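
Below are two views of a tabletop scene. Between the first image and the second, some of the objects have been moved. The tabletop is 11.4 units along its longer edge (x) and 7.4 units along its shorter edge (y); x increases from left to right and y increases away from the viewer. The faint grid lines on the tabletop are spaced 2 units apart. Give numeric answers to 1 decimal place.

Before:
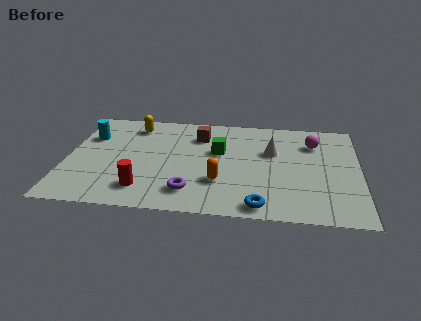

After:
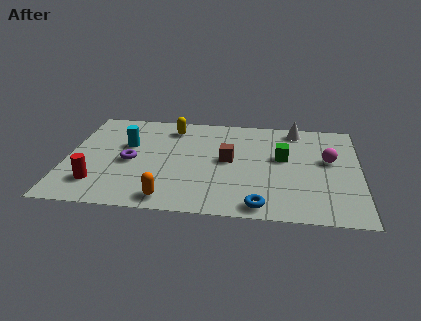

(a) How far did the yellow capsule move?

1.5

The yellow capsule was near (2.5, 6.1) before and (4.0, 6.1) after, so it travelled √(1.5² + 0.0²) ≈ 1.5 units.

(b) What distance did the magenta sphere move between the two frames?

1.3

From (9.6, 5.5) to (10.2, 4.3), the magenta sphere covered √(0.6² + 1.2²) ≈ 1.3 units.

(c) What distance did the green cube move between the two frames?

2.5

The green cube was near (5.9, 4.5) before and (8.4, 4.3) after, so it travelled √(2.5² + 0.2²) ≈ 2.5 units.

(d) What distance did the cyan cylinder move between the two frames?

1.6

The cyan cylinder moved from about (0.8, 5.1) to (2.3, 4.6), a distance of √(1.5² + 0.5²) ≈ 1.6.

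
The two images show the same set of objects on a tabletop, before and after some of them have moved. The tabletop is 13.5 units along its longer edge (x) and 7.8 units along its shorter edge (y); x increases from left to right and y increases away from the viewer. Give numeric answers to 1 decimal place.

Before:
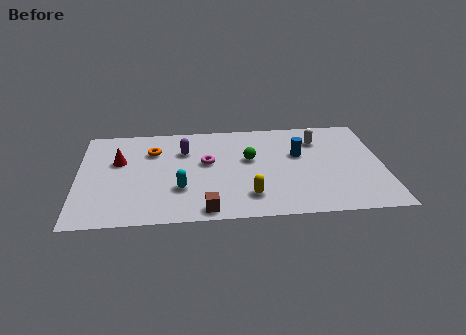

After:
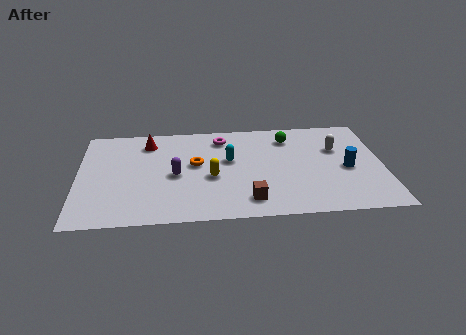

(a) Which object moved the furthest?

the cyan capsule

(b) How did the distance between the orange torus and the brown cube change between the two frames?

-1.5

They were about 5.3 units apart before and 3.8 after — 1.5 units closer together.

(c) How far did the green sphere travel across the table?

2.4

The green sphere was near (7.6, 4.6) before and (9.4, 6.2) after, so it travelled √(1.8² + 1.6²) ≈ 2.4 units.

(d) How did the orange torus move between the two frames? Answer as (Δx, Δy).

(1.9, -1.2)

The orange torus started near (3.3, 5.6) and ended near (5.2, 4.4).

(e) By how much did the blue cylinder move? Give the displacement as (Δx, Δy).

(2.1, -1.3)

The blue cylinder started near (9.8, 4.8) and ended near (11.9, 3.5).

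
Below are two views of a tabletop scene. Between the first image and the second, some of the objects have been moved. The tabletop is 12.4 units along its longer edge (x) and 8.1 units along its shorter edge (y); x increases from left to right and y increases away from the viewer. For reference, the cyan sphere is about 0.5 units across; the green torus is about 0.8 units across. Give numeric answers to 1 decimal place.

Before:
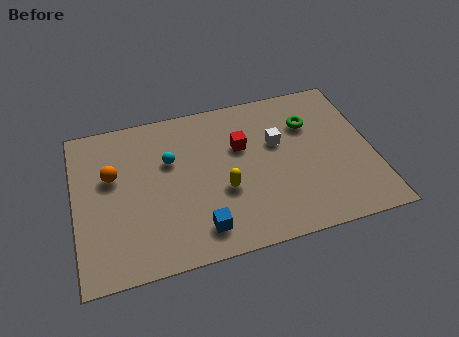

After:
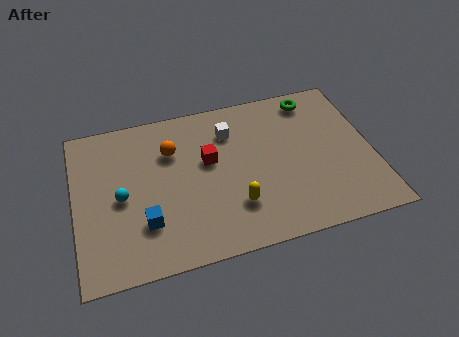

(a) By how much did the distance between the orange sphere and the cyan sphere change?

+0.5

Before: roughly 2.4 units apart; after: 2.9. That's 0.5 units further apart.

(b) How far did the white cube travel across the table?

2.2

From (8.5, 5.0) to (6.6, 6.1), the white cube covered √(1.9² + 1.1²) ≈ 2.2 units.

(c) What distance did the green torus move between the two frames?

1.3

The green torus was near (9.9, 5.7) before and (10.2, 7.0) after, so it travelled √(0.3² + 1.3²) ≈ 1.3 units.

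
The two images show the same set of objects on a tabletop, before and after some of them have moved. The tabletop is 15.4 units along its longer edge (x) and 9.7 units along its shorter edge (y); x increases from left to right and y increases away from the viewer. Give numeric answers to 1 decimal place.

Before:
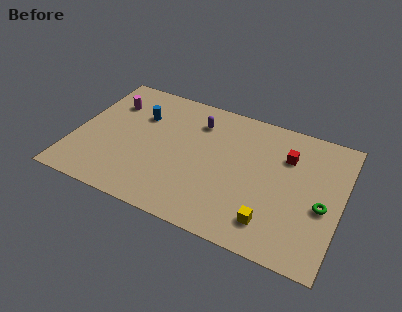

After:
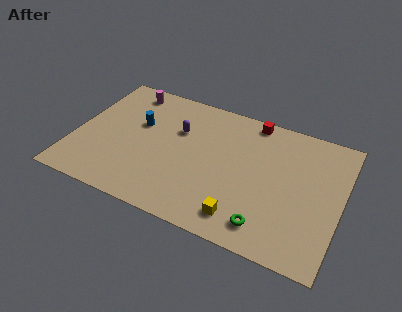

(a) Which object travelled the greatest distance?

the green torus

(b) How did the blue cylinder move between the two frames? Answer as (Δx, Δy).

(0.0, -0.7)

The blue cylinder started near (3.5, 6.7) and ended near (3.5, 6.0).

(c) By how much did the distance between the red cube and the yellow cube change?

+2.2

The distance was about 5.0 in the first image and 7.2 in the second, so they moved 2.2 units further apart.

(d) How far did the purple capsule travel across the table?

1.5

The purple capsule moved from about (6.8, 7.5) to (5.8, 6.4), a distance of √(1.0² + 1.1²) ≈ 1.5.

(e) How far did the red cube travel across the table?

2.9

From (12.1, 6.9) to (9.9, 8.8), the red cube covered √(2.2² + 1.9²) ≈ 2.9 units.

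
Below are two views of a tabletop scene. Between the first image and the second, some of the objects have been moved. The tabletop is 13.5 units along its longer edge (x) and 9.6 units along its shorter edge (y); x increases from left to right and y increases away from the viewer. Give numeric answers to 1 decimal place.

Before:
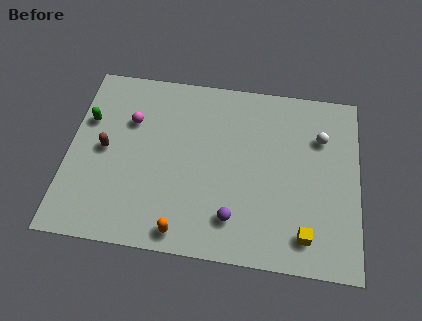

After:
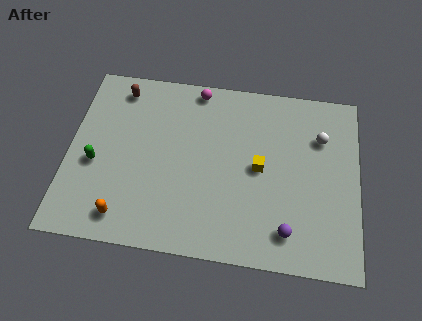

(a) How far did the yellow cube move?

3.9

The yellow cube moved from about (11.1, 1.6) to (8.9, 4.8), a distance of √(2.2² + 3.2²) ≈ 3.9.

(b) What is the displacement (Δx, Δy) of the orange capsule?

(-2.7, 0.4)

The orange capsule was at about (5.5, 1.0) and moved to about (2.8, 1.4).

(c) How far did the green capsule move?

2.4

The green capsule was near (0.8, 6.3) before and (1.3, 4.0) after, so it travelled √(0.5² + 2.3²) ≈ 2.4 units.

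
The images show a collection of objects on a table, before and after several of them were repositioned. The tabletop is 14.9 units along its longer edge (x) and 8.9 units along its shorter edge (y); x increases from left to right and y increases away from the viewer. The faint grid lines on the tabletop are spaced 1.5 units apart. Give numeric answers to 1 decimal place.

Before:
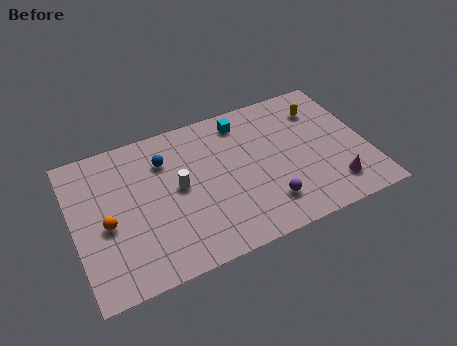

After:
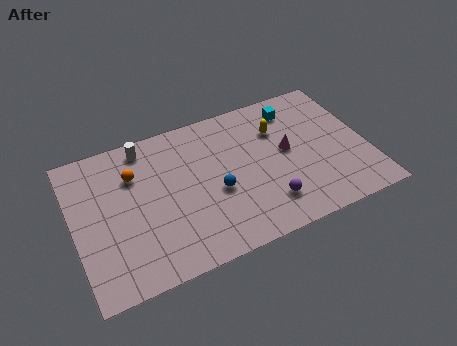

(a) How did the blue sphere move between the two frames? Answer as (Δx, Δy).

(2.3, -2.9)

The blue sphere was at about (4.8, 6.6) and moved to about (7.1, 3.7).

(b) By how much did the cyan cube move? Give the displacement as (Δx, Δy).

(2.7, -0.2)

The cyan cube was at about (8.9, 7.5) and moved to about (11.6, 7.3).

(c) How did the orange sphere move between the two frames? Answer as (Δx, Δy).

(1.6, 2.4)

The orange sphere started near (1.6, 3.9) and ended near (3.2, 6.3).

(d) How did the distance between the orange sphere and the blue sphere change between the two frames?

+0.5

Before: roughly 4.2 units apart; after: 4.7. That's 0.5 units further apart.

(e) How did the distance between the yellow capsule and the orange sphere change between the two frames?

-4.3

Before: roughly 11.7 units apart; after: 7.4. That's 4.3 units closer together.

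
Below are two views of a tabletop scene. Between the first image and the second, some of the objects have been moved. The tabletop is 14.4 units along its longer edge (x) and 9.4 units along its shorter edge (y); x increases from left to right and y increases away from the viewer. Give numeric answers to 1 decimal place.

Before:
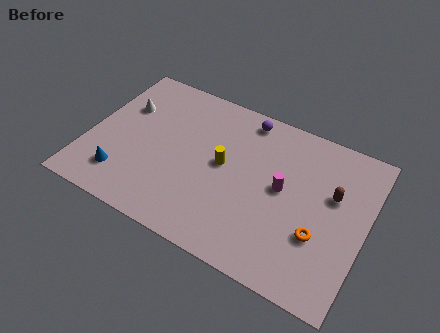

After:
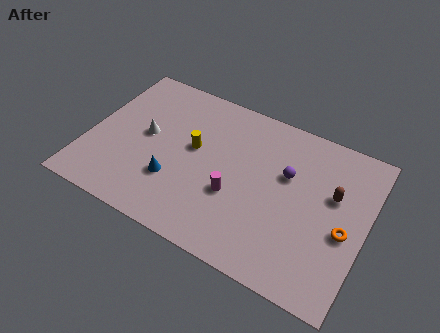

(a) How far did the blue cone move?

2.8

The blue cone was near (2.1, 2.0) before and (4.7, 2.9) after, so it travelled √(2.6² + 0.9²) ≈ 2.8 units.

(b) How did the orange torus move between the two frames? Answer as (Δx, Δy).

(1.2, 0.8)

The orange torus started near (12.2, 3.2) and ended near (13.4, 4.0).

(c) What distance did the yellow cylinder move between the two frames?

1.6

The yellow cylinder moved from about (7.0, 5.0) to (5.4, 5.3), a distance of √(1.6² + 0.3²) ≈ 1.6.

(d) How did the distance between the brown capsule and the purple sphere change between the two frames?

-3.1

Before: roughly 5.5 units apart; after: 2.4. That's 3.1 units closer together.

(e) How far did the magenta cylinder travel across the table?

2.7

The magenta cylinder moved from about (10.1, 5.0) to (7.8, 3.5), a distance of √(2.3² + 1.5²) ≈ 2.7.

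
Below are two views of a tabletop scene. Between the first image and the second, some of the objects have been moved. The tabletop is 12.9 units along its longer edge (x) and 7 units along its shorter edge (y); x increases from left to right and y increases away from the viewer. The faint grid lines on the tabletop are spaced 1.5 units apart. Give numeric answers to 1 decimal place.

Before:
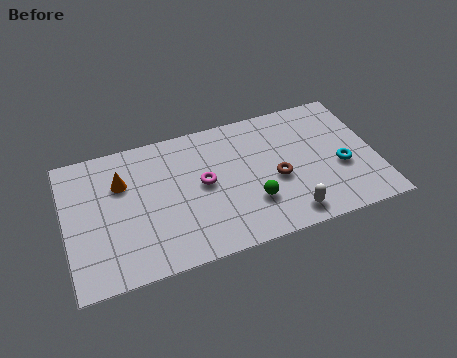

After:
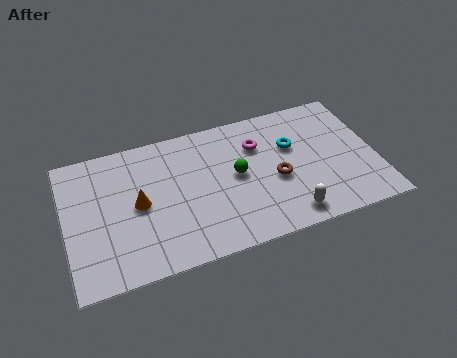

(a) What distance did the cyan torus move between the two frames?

2.5

The cyan torus was near (11.4, 2.8) before and (9.5, 4.5) after, so it travelled √(1.9² + 1.7²) ≈ 2.5 units.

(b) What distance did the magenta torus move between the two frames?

2.7

The magenta torus moved from about (5.7, 3.7) to (8.1, 5.0), a distance of √(2.4² + 1.3²) ≈ 2.7.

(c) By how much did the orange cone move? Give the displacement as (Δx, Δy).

(0.6, -1.3)

The orange cone was at about (2.4, 4.8) and moved to about (3.0, 3.5).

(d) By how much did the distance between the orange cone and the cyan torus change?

-2.6

The distance was about 9.2 in the first image and 6.6 in the second, so they moved 2.6 units closer together.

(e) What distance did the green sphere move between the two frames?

1.7

The green sphere moved from about (7.6, 2.1) to (7.1, 3.7), a distance of √(0.5² + 1.6²) ≈ 1.7.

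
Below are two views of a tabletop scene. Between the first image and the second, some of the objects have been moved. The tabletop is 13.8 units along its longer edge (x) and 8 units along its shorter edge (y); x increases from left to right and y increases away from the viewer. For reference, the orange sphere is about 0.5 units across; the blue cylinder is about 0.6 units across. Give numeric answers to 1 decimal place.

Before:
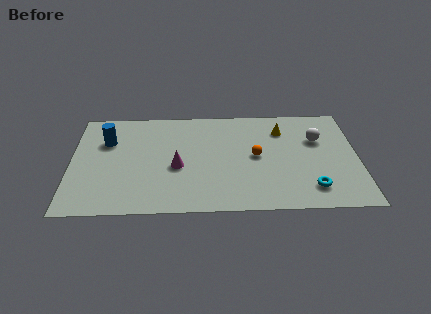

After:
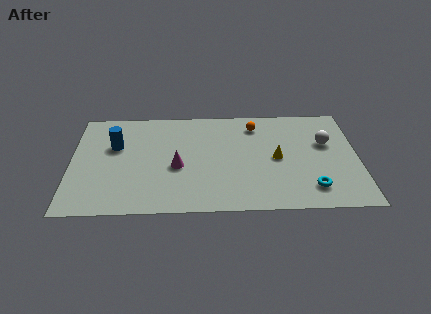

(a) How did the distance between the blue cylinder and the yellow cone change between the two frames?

-0.6

The distance was about 8.5 in the first image and 7.9 in the second, so they moved 0.6 units closer together.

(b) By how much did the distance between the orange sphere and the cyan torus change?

+1.9

The distance was about 3.6 in the first image and 5.5 in the second, so they moved 1.9 units further apart.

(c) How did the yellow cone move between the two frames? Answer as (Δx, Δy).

(-0.3, -2.2)

From the two frames, the yellow cone sits at roughly (10.2, 6.1) before and (9.9, 3.9) after.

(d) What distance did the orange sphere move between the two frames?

2.4

The orange sphere was near (8.9, 4.1) before and (8.9, 6.5) after, so it travelled √(0.0² + 2.4²) ≈ 2.4 units.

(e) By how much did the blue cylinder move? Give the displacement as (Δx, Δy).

(0.4, -0.4)

The blue cylinder was at about (1.7, 5.5) and moved to about (2.1, 5.1).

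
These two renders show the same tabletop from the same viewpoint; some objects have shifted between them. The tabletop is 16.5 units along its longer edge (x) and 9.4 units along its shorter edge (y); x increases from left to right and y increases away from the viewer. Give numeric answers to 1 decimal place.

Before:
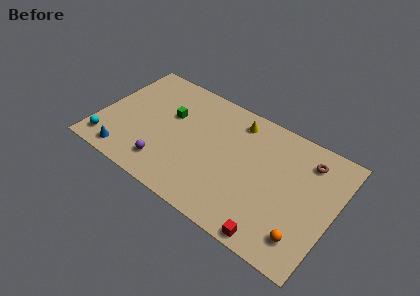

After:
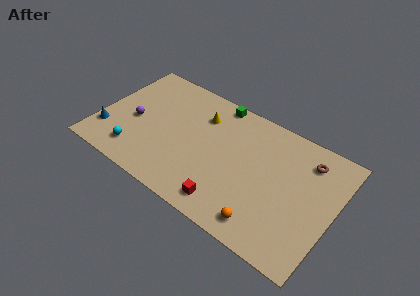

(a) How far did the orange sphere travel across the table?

2.6

The orange sphere moved from about (14.9, 1.9) to (12.3, 1.4), a distance of √(2.6² + 0.5²) ≈ 2.6.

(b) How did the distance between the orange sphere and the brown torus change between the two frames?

+0.8

The distance was about 5.6 in the first image and 6.4 in the second, so they moved 0.8 units further apart.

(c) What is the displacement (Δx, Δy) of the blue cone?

(-1.6, 1.2)

The blue cone started near (2.4, 1.2) and ended near (0.8, 2.4).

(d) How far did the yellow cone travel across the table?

2.6

The yellow cone moved from about (9.2, 7.9) to (6.8, 7.0), a distance of √(2.4² + 0.9²) ≈ 2.6.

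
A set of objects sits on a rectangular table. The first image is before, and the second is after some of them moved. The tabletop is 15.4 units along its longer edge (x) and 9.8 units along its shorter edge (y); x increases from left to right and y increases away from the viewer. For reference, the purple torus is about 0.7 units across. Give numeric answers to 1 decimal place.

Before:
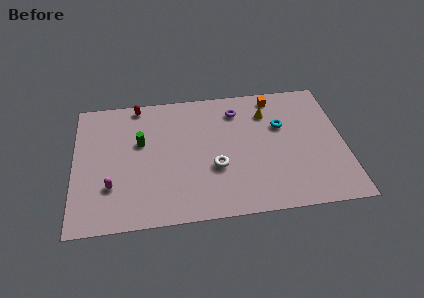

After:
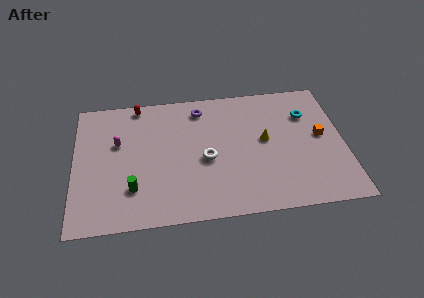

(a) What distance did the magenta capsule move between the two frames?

3.2

The magenta capsule moved from about (2.1, 2.9) to (2.5, 6.1), a distance of √(0.4² + 3.2²) ≈ 3.2.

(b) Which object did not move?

the red capsule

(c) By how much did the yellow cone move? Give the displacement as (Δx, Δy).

(-0.2, -2.1)

The yellow cone started near (11.1, 7.4) and ended near (10.9, 5.3).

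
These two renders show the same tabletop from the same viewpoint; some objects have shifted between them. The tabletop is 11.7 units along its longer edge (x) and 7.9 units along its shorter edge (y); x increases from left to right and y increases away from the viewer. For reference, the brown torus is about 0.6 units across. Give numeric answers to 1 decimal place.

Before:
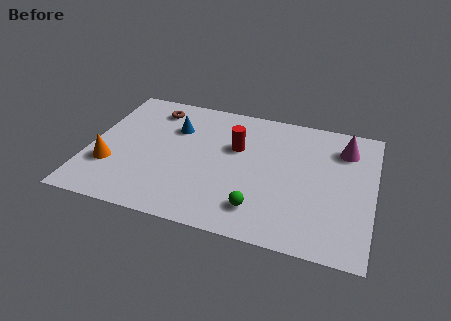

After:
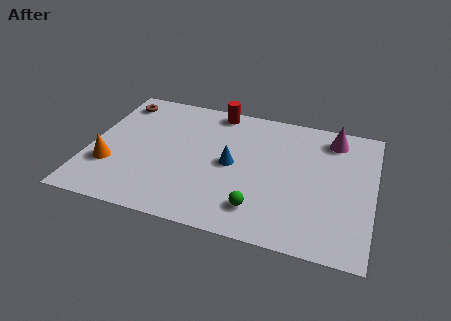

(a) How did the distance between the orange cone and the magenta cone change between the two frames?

-0.3

The distance was about 10.1 in the first image and 9.8 in the second, so they moved 0.3 units closer together.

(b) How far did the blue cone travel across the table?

3.0

The blue cone moved from about (3.4, 5.5) to (5.9, 3.9), a distance of √(2.5² + 1.6²) ≈ 3.0.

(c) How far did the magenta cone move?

0.7

The magenta cone moved from about (10.4, 6.1) to (9.9, 6.6), a distance of √(0.5² + 0.5²) ≈ 0.7.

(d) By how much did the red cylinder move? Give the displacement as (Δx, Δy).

(-1.0, 2.1)

From the two frames, the red cylinder sits at roughly (6.0, 5.0) before and (5.0, 7.1) after.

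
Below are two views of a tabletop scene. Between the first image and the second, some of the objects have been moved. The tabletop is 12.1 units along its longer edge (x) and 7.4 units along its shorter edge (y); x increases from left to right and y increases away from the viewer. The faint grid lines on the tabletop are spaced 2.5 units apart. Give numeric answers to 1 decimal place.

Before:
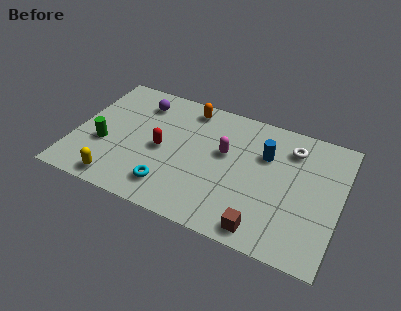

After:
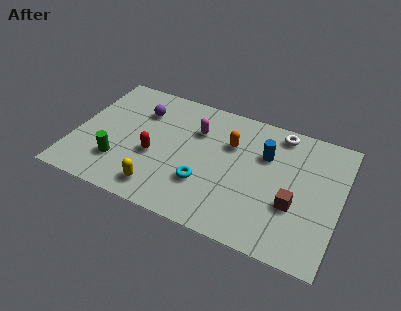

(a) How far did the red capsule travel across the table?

0.6

The red capsule moved from about (4.0, 3.5) to (3.7, 3.0), a distance of √(0.3² + 0.5²) ≈ 0.6.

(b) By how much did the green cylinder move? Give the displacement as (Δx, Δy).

(0.8, -0.8)

The green cylinder started near (1.4, 2.8) and ended near (2.2, 2.0).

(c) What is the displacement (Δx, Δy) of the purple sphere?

(0.1, -0.5)

The purple sphere started near (2.7, 5.9) and ended near (2.8, 5.4).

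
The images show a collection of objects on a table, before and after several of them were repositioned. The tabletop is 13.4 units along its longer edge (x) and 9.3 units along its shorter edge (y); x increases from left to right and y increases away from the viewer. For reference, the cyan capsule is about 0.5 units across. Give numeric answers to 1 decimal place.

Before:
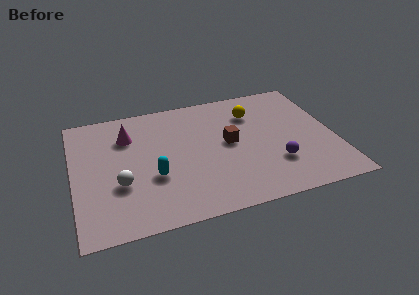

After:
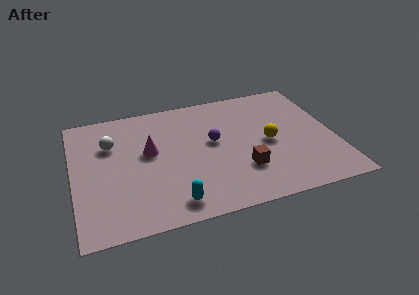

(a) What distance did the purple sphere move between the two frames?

3.9

The purple sphere was near (10.2, 2.7) before and (7.2, 5.2) after, so it travelled √(3.0² + 2.5²) ≈ 3.9 units.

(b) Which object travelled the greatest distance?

the purple sphere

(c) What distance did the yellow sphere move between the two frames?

2.6

The yellow sphere was near (9.4, 6.9) before and (10.0, 4.4) after, so it travelled √(0.6² + 2.5²) ≈ 2.6 units.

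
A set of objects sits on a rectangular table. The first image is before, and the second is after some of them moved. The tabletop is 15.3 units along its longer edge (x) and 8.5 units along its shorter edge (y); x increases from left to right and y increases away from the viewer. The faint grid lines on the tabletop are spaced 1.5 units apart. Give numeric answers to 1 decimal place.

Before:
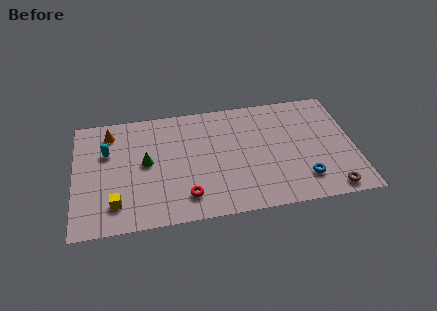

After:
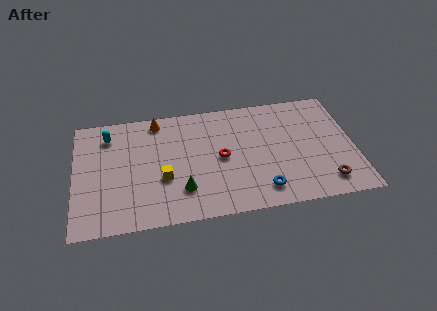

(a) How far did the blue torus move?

2.3

From (12.4, 1.9) to (10.1, 1.5), the blue torus covered √(2.3² + 0.4²) ≈ 2.3 units.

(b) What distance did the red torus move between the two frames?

3.2

From (6.0, 1.7) to (8.0, 4.2), the red torus covered √(2.0² + 2.5²) ≈ 3.2 units.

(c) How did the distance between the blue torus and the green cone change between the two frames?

-4.5

They were about 8.9 units apart before and 4.4 after — 4.5 units closer together.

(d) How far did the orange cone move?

2.6

From (2.0, 7.0) to (4.6, 7.5), the orange cone covered √(2.6² + 0.5²) ≈ 2.6 units.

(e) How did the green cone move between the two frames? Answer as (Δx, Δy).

(1.9, -2.3)

The green cone started near (3.9, 4.5) and ended near (5.8, 2.2).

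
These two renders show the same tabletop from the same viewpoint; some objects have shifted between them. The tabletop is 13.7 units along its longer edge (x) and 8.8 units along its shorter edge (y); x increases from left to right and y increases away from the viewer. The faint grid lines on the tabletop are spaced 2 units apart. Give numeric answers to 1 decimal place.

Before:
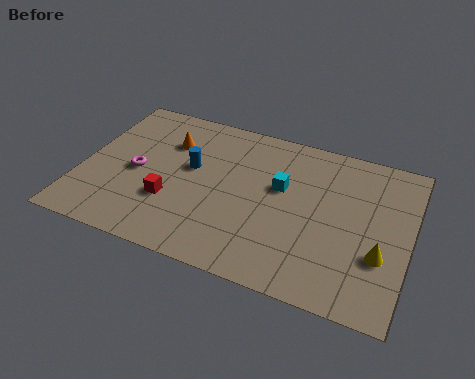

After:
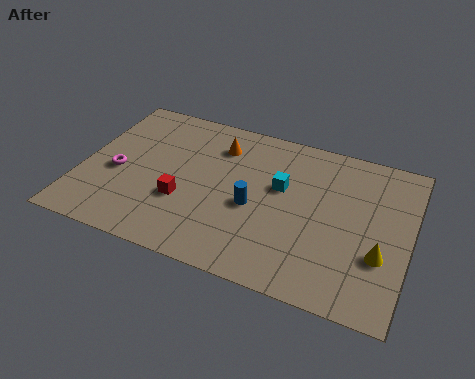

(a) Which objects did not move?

the cyan cube and the yellow cone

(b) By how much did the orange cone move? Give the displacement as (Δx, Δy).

(2.1, 0.5)

From the two frames, the orange cone sits at roughly (3.4, 6.3) before and (5.5, 6.8) after.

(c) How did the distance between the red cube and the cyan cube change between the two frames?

-0.5

Before: roughly 5.0 units apart; after: 4.5. That's 0.5 units closer together.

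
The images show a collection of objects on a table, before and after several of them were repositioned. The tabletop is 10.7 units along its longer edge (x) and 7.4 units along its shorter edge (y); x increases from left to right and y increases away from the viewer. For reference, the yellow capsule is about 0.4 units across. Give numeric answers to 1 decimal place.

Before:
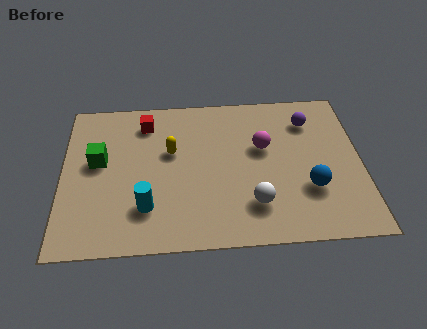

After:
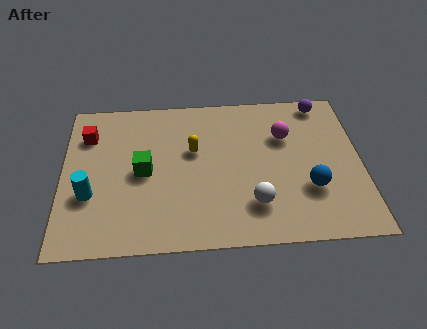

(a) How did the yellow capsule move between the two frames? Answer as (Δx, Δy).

(0.8, 0.0)

The yellow capsule started near (3.9, 4.5) and ended near (4.7, 4.5).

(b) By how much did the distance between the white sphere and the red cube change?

+1.3

They were about 5.7 units apart before and 7.0 after — 1.3 units further apart.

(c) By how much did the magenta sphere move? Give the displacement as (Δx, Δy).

(0.8, 0.5)

The magenta sphere started near (7.2, 4.5) and ended near (8.0, 5.0).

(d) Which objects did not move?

the blue sphere and the white sphere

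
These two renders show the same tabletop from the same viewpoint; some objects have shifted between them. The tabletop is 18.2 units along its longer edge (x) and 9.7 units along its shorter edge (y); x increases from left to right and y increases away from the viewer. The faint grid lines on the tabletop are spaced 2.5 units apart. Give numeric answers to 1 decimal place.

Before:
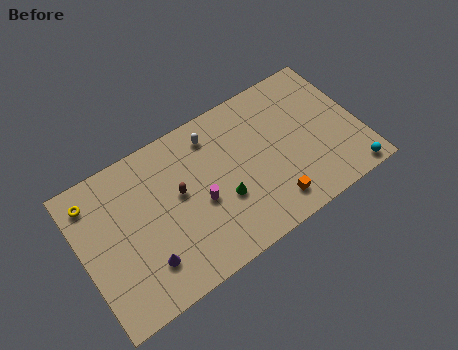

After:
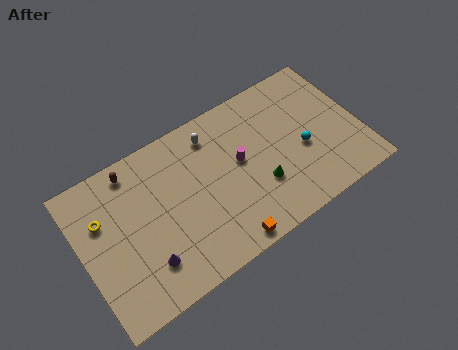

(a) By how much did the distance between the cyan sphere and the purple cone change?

-2.6

The distance was about 13.4 in the first image and 10.8 in the second, so they moved 2.6 units closer together.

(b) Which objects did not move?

the purple cone and the white capsule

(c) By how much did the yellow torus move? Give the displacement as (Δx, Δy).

(0.4, -1.5)

From the two frames, the yellow torus sits at roughly (1.1, 8.0) before and (1.5, 6.5) after.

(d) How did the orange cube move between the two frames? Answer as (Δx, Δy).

(-3.3, -0.8)

The orange cube started near (11.9, 1.7) and ended near (8.6, 0.9).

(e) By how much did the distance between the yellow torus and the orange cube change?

-3.5

The distance was about 12.5 in the first image and 9.0 in the second, so they moved 3.5 units closer together.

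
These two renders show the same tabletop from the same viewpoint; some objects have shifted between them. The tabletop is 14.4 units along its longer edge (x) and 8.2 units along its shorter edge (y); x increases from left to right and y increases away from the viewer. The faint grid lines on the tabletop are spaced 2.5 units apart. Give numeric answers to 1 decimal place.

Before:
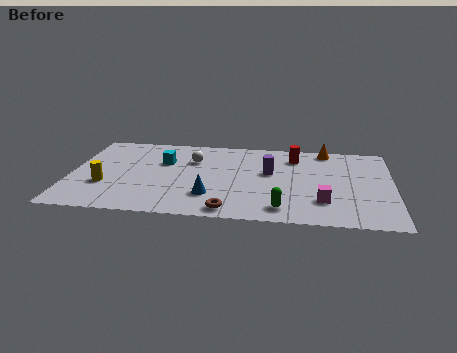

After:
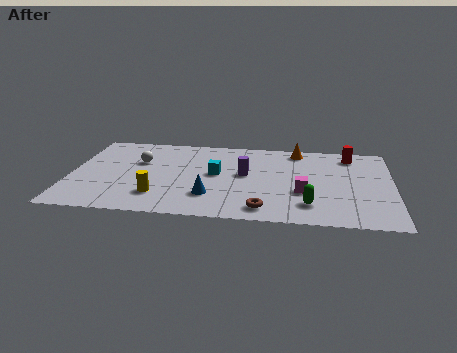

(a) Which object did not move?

the blue cone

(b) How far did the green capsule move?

1.3

The green capsule was near (9.5, 1.3) before and (10.7, 1.8) after, so it travelled √(1.2² + 0.5²) ≈ 1.3 units.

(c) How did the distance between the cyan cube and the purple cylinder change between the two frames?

-3.5

They were about 4.8 units apart before and 1.3 after — 3.5 units closer together.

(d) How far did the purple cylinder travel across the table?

1.1

The purple cylinder moved from about (8.9, 4.8) to (7.8, 4.5), a distance of √(1.1² + 0.3²) ≈ 1.1.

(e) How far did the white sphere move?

2.4

From (5.4, 5.7) to (3.0, 5.3), the white sphere covered √(2.4² + 0.4²) ≈ 2.4 units.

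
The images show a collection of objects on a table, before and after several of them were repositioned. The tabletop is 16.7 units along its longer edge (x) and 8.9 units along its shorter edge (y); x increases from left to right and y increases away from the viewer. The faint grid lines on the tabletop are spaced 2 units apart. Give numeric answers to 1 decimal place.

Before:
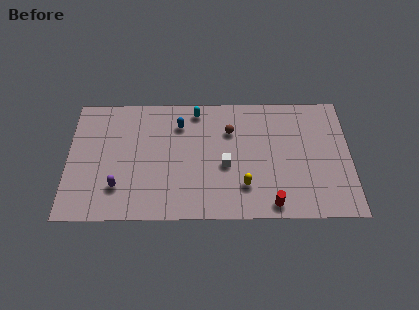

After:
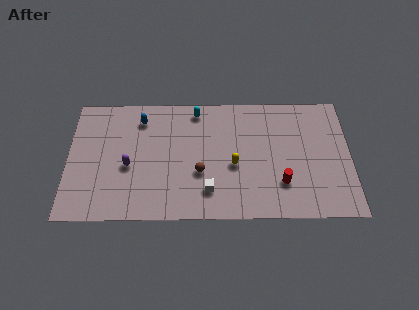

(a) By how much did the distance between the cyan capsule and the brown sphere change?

+2.0

The distance was about 2.5 in the first image and 4.5 in the second, so they moved 2.0 units further apart.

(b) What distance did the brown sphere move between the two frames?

3.5

The brown sphere was near (9.6, 6.3) before and (7.8, 3.3) after, so it travelled √(1.8² + 3.0²) ≈ 3.5 units.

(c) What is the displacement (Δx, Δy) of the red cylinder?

(0.6, 1.5)

The red cylinder started near (12.0, 1.0) and ended near (12.6, 2.5).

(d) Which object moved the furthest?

the brown sphere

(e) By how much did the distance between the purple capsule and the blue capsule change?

-2.3

They were about 5.8 units apart before and 3.5 after — 2.3 units closer together.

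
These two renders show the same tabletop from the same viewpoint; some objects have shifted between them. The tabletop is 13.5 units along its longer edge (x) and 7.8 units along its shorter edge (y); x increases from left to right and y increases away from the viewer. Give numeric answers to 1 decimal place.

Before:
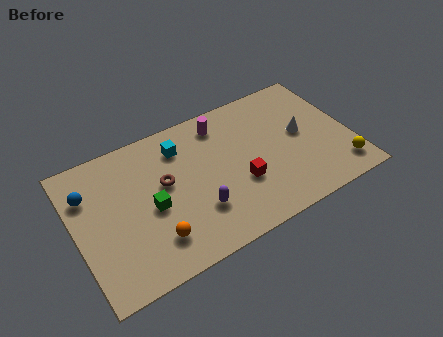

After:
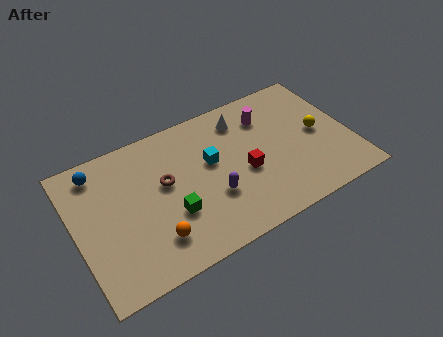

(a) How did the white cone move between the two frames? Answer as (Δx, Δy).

(-2.7, 2.1)

The white cone was at about (11.2, 4.2) and moved to about (8.5, 6.3).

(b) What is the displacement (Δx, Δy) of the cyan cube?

(1.3, -1.5)

The cyan cube started near (5.4, 6.1) and ended near (6.7, 4.6).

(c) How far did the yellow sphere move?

2.6

From (12.7, 1.4) to (12.0, 3.9), the yellow sphere covered √(0.7² + 2.5²) ≈ 2.6 units.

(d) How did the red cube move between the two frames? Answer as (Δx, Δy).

(0.3, 0.5)

From the two frames, the red cube sits at roughly (7.9, 2.8) before and (8.2, 3.3) after.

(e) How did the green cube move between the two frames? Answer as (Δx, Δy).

(0.9, -0.8)

The green cube started near (3.6, 3.5) and ended near (4.5, 2.7).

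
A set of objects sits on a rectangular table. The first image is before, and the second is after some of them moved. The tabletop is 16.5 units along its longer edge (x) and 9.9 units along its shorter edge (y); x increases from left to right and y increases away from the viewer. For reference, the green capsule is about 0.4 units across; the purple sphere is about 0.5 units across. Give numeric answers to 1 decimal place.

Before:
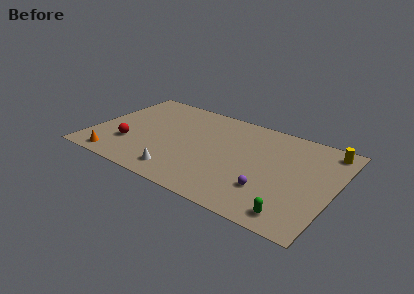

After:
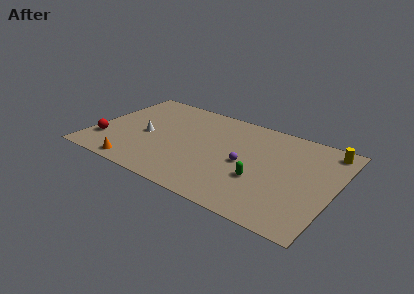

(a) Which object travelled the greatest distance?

the white cone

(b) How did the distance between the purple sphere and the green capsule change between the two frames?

-0.8

Before: roughly 2.4 units apart; after: 1.6. That's 0.8 units closer together.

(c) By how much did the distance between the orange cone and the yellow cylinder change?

-1.2

The distance was about 15.4 in the first image and 14.2 in the second, so they moved 1.2 units closer together.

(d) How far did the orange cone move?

1.5

From (2.1, 1.1) to (3.6, 1.0), the orange cone covered √(1.5² + 0.1²) ≈ 1.5 units.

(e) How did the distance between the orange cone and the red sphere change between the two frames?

+1.1

The distance was about 2.0 in the first image and 3.1 in the second, so they moved 1.1 units further apart.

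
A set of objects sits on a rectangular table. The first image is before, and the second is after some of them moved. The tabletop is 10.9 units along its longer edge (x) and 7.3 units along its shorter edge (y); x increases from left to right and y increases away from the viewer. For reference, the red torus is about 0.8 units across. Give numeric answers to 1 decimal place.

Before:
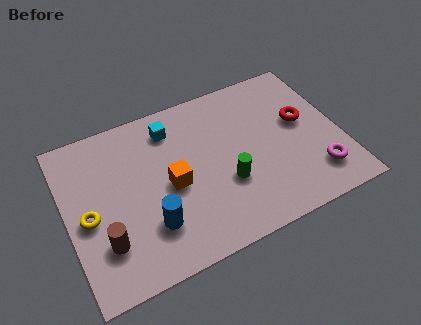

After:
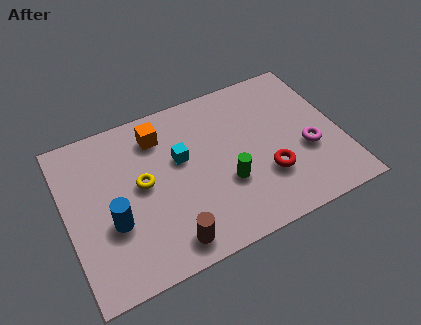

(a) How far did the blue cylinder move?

1.6

The blue cylinder was near (3.1, 2.0) before and (1.7, 2.7) after, so it travelled √(1.4² + 0.7²) ≈ 1.6 units.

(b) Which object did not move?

the green cylinder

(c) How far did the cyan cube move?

1.5

The cyan cube was near (4.4, 5.9) before and (4.6, 4.4) after, so it travelled √(0.2² + 1.5²) ≈ 1.5 units.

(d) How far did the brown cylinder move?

2.6

From (1.3, 2.0) to (3.7, 1.0), the brown cylinder covered √(2.4² + 1.0²) ≈ 2.6 units.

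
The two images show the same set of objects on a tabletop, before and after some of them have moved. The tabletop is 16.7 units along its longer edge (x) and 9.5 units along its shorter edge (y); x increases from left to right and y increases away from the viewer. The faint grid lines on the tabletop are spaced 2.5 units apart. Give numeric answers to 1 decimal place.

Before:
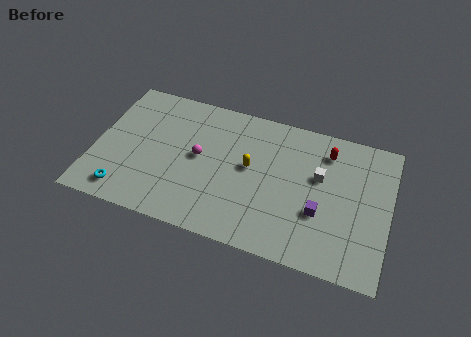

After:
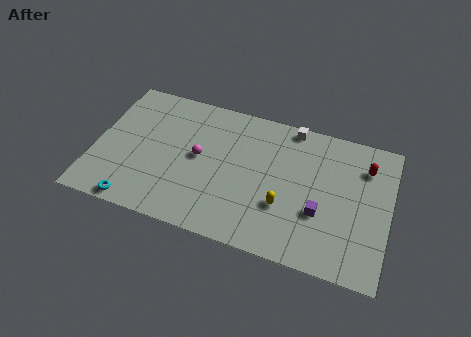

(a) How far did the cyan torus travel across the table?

0.9

From (2.0, 1.4) to (2.7, 0.8), the cyan torus covered √(0.7² + 0.6²) ≈ 0.9 units.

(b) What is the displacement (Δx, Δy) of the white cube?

(-1.8, 2.9)

The white cube started near (12.7, 5.8) and ended near (10.9, 8.7).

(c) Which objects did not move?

the purple cube and the magenta sphere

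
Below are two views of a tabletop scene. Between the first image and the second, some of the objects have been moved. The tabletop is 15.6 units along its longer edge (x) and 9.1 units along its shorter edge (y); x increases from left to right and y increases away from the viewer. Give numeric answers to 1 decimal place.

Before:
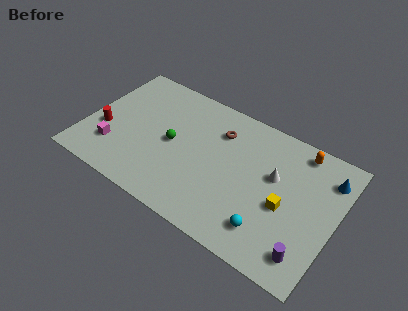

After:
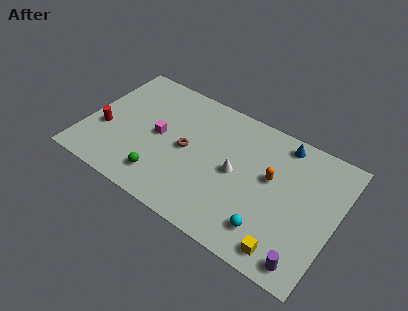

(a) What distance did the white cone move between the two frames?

2.5

From (11.7, 5.5) to (9.4, 4.5), the white cone covered √(2.3² + 1.0²) ≈ 2.5 units.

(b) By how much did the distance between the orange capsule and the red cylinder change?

-2.1

They were about 12.6 units apart before and 10.5 after — 2.1 units closer together.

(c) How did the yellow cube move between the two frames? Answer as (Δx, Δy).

(0.5, -2.7)

The yellow cube was at about (12.6, 3.9) and moved to about (13.1, 1.2).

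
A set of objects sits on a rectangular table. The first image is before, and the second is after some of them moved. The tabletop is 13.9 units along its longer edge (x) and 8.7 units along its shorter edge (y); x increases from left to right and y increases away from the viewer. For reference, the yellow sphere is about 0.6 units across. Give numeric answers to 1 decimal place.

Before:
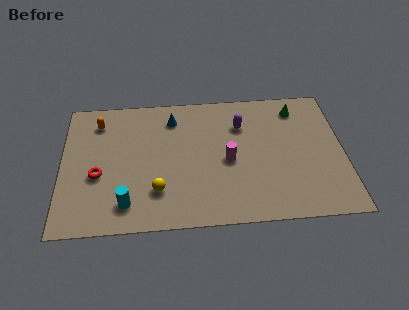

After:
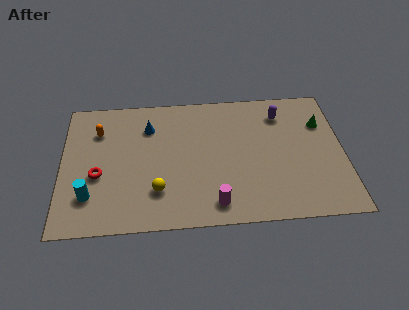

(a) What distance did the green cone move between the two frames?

1.6

The green cone moved from about (11.7, 7.2) to (12.9, 6.1), a distance of √(1.2² + 1.1²) ≈ 1.6.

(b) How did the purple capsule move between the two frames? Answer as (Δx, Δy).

(2.0, 0.6)

The purple capsule started near (8.9, 6.3) and ended near (10.9, 6.9).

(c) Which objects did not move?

the yellow sphere and the red torus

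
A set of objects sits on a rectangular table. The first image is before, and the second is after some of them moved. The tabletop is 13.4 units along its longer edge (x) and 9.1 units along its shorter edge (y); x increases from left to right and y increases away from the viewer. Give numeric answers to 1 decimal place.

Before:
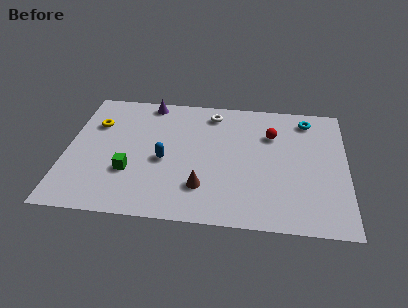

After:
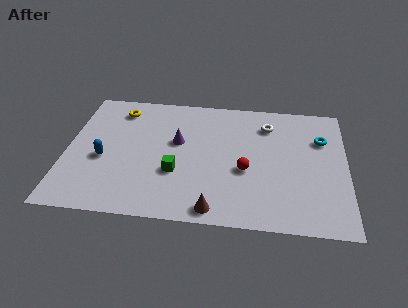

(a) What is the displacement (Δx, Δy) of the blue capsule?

(-2.9, -0.2)

From the two frames, the blue capsule sits at roughly (4.7, 4.0) before and (1.8, 3.8) after.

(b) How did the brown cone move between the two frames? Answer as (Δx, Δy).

(0.6, -1.4)

The brown cone started near (6.6, 2.3) and ended near (7.2, 0.9).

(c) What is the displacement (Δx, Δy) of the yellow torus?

(1.1, 1.2)

The yellow torus was at about (1.3, 6.3) and moved to about (2.4, 7.5).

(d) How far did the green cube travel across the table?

2.2

The green cube moved from about (3.1, 3.0) to (5.3, 3.2), a distance of √(2.2² + 0.2²) ≈ 2.2.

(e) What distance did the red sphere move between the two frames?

3.0

The red sphere moved from about (9.8, 6.4) to (8.6, 3.7), a distance of √(1.2² + 2.7²) ≈ 3.0.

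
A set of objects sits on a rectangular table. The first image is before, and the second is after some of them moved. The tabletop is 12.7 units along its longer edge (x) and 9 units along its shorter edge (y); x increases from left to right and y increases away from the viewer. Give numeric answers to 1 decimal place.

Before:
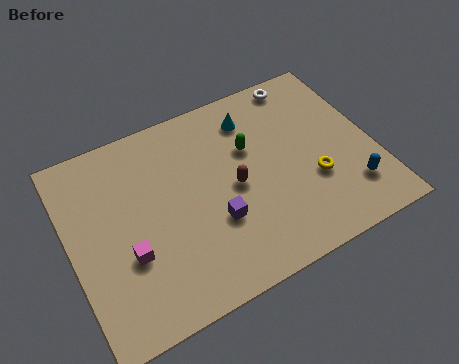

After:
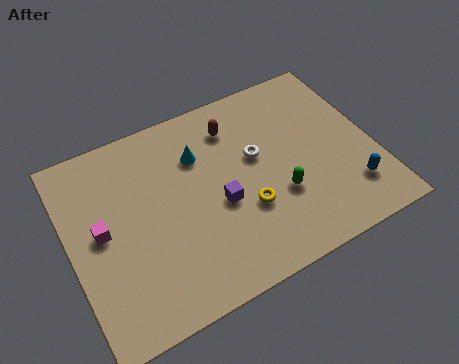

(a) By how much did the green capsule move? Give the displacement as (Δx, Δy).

(0.8, -2.7)

From the two frames, the green capsule sits at roughly (7.7, 5.8) before and (8.5, 3.1) after.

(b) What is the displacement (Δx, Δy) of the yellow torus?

(-2.9, -0.1)

From the two frames, the yellow torus sits at roughly (10.0, 3.2) before and (7.1, 3.1) after.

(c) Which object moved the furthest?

the white torus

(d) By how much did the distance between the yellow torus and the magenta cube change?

-1.8

The distance was about 7.8 in the first image and 6.0 in the second, so they moved 1.8 units closer together.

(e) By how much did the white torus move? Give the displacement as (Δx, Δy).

(-2.4, -2.8)

The white torus started near (10.3, 8.1) and ended near (7.9, 5.3).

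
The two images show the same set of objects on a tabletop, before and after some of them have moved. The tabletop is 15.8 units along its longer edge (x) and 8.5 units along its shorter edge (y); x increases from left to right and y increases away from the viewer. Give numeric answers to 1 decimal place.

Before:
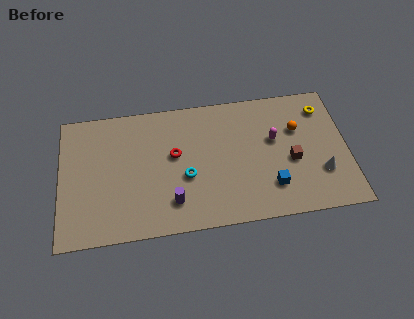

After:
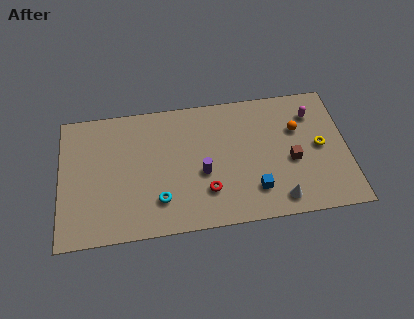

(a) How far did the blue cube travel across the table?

0.9

The blue cube was near (11.5, 2.1) before and (10.6, 2.0) after, so it travelled √(0.9² + 0.1²) ≈ 0.9 units.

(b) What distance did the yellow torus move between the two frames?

2.5

The yellow torus was near (14.6, 6.8) before and (14.3, 4.3) after, so it travelled √(0.3² + 2.5²) ≈ 2.5 units.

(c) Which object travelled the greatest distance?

the red torus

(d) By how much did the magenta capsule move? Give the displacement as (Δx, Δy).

(2.2, 1.4)

The magenta capsule was at about (11.8, 5.1) and moved to about (14.0, 6.5).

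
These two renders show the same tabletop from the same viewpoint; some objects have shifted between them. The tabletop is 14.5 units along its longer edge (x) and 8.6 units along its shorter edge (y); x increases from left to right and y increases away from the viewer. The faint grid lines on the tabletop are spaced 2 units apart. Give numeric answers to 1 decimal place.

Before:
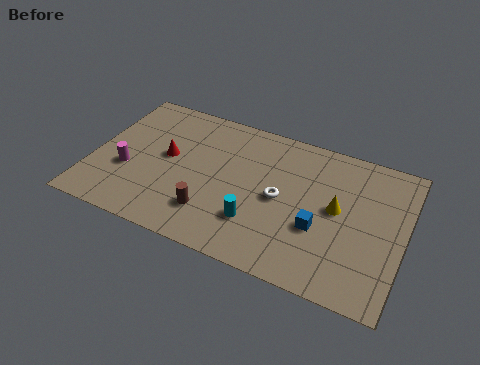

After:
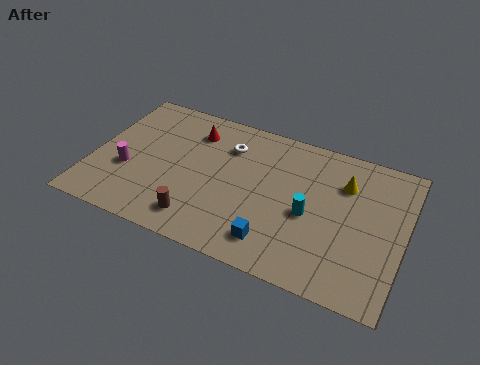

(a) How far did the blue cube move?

2.5

The blue cube was near (10.7, 3.2) before and (8.8, 1.6) after, so it travelled √(1.9² + 1.6²) ≈ 2.5 units.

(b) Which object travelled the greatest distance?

the white torus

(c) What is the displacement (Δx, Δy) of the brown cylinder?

(-0.5, -0.6)

The brown cylinder started near (5.8, 2.1) and ended near (5.3, 1.5).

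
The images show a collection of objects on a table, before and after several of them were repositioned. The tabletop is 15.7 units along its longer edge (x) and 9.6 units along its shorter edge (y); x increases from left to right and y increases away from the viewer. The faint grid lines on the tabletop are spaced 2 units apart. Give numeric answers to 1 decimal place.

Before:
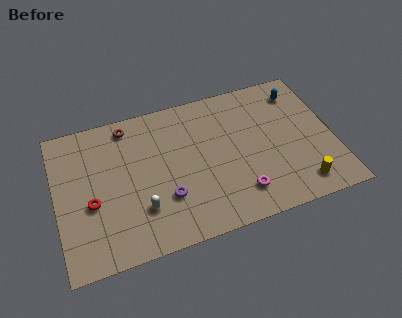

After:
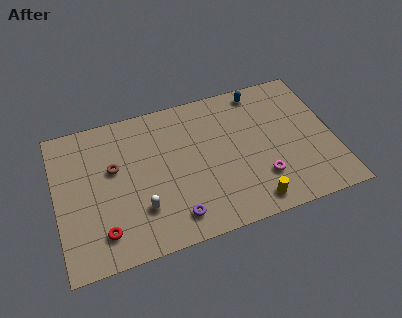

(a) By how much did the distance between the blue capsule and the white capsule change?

-1.5

The distance was about 10.8 in the first image and 9.3 in the second, so they moved 1.5 units closer together.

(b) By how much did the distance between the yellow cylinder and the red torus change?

-3.5

The distance was about 11.8 in the first image and 8.3 in the second, so they moved 3.5 units closer together.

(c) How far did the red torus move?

2.1

From (1.9, 3.9) to (2.4, 1.9), the red torus covered √(0.5² + 2.0²) ≈ 2.1 units.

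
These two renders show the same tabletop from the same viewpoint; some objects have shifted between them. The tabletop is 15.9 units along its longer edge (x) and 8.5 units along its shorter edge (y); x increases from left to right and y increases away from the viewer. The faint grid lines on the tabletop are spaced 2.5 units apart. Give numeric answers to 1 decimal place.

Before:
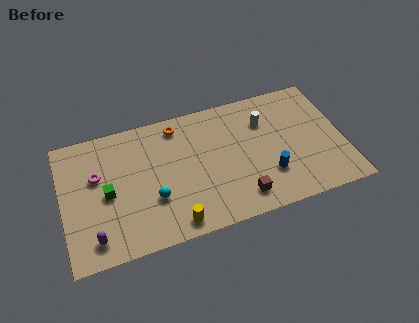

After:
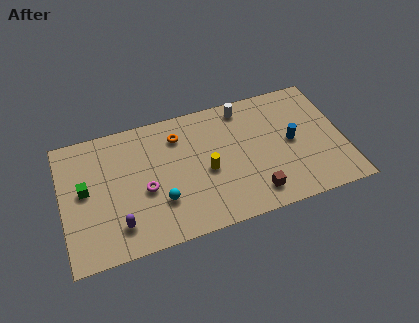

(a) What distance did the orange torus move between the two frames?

0.7

The orange torus was near (6.7, 7.3) before and (6.7, 6.6) after, so it travelled √(0.0² + 0.7²) ≈ 0.7 units.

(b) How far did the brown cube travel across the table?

0.8

The brown cube was near (9.8, 1.5) before and (10.6, 1.5) after, so it travelled √(0.8² + 0.0²) ≈ 0.8 units.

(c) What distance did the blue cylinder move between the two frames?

2.3

The blue cylinder was near (11.5, 2.5) before and (13.0, 4.3) after, so it travelled √(1.5² + 1.8²) ≈ 2.3 units.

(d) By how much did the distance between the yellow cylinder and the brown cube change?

-0.4

The distance was about 3.8 in the first image and 3.4 in the second, so they moved 0.4 units closer together.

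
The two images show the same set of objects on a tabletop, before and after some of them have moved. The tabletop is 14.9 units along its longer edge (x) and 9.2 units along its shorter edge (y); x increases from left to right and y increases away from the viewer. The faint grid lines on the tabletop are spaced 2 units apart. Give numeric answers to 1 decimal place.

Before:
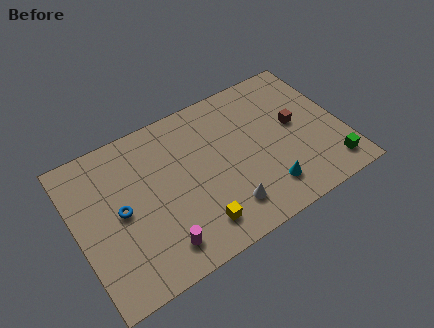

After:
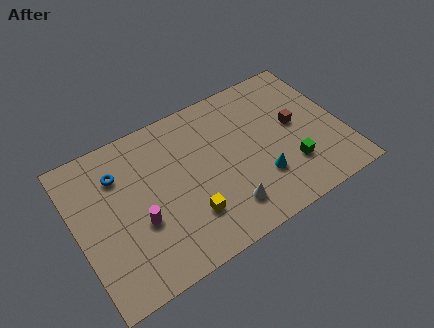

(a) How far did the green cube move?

2.4

The green cube was near (13.8, 1.5) before and (11.7, 2.6) after, so it travelled √(2.1² + 1.1²) ≈ 2.4 units.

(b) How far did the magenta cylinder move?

2.1

The magenta cylinder was near (4.1, 1.6) before and (3.3, 3.5) after, so it travelled √(0.8² + 1.9²) ≈ 2.1 units.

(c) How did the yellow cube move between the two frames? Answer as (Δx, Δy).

(-0.3, 0.8)

From the two frames, the yellow cube sits at roughly (6.2, 1.7) before and (5.9, 2.5) after.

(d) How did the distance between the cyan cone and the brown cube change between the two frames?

-0.5

They were about 3.8 units apart before and 3.3 after — 0.5 units closer together.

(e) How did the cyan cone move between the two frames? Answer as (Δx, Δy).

(-0.2, 0.8)

The cyan cone was at about (10.2, 1.9) and moved to about (10.0, 2.7).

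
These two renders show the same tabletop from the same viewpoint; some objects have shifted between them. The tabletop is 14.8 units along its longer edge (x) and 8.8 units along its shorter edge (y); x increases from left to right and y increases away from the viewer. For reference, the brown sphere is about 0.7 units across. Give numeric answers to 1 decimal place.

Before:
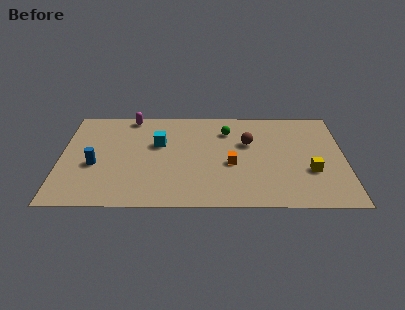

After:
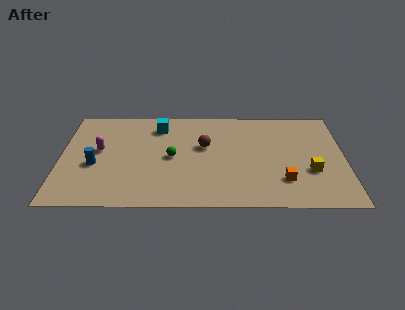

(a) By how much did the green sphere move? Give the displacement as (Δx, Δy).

(-2.9, -2.4)

From the two frames, the green sphere sits at roughly (8.7, 6.7) before and (5.8, 4.3) after.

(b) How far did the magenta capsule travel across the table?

3.5

The magenta capsule was near (3.6, 8.0) before and (2.0, 4.9) after, so it travelled √(1.6² + 3.1²) ≈ 3.5 units.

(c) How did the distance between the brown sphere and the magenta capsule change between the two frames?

-1.1

Before: roughly 6.6 units apart; after: 5.5. That's 1.1 units closer together.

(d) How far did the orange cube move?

3.0

The orange cube moved from about (8.9, 3.7) to (11.6, 2.3), a distance of √(2.7² + 1.4²) ≈ 3.0.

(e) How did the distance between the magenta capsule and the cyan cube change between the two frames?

+0.9

They were about 2.9 units apart before and 3.8 after — 0.9 units further apart.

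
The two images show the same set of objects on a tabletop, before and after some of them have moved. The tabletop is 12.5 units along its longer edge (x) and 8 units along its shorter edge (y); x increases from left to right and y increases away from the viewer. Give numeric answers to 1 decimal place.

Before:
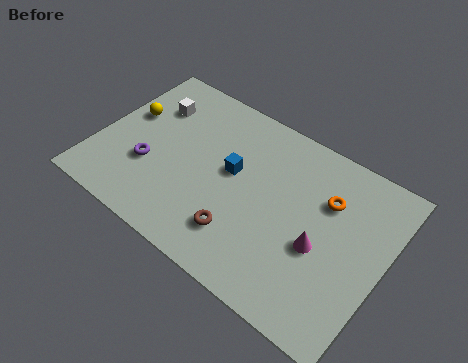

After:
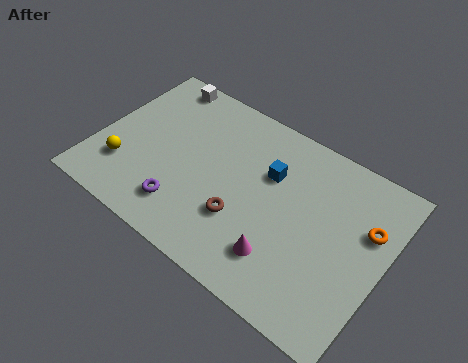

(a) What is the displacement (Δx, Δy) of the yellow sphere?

(0.4, -2.6)

The yellow sphere was at about (1.0, 4.8) and moved to about (1.4, 2.2).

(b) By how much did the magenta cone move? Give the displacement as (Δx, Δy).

(-1.4, -1.4)

The magenta cone was at about (9.9, 3.3) and moved to about (8.5, 1.9).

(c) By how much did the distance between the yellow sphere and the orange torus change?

+1.8

They were about 8.8 units apart before and 10.6 after — 1.8 units further apart.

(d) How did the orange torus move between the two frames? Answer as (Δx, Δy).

(1.8, -0.3)

The orange torus was at about (9.8, 5.5) and moved to about (11.6, 5.2).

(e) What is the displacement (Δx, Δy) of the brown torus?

(-0.1, 0.7)

The brown torus started near (6.7, 1.9) and ended near (6.6, 2.6).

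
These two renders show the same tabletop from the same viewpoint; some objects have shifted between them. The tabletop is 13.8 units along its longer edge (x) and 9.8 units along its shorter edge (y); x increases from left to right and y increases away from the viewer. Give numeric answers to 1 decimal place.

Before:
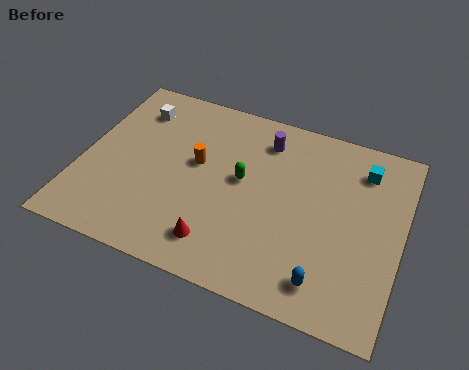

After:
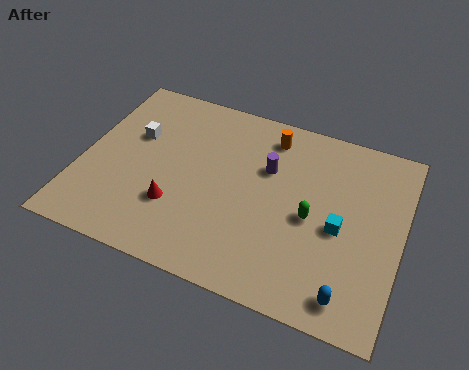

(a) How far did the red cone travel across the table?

2.3

The red cone moved from about (6.3, 1.8) to (4.3, 3.0), a distance of √(2.0² + 1.2²) ≈ 2.3.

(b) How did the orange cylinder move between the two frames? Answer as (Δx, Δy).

(2.9, 2.6)

The orange cylinder was at about (4.9, 5.6) and moved to about (7.8, 8.2).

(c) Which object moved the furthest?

the orange cylinder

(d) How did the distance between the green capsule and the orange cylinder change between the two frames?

+2.3

The distance was about 2.0 in the first image and 4.3 in the second, so they moved 2.3 units further apart.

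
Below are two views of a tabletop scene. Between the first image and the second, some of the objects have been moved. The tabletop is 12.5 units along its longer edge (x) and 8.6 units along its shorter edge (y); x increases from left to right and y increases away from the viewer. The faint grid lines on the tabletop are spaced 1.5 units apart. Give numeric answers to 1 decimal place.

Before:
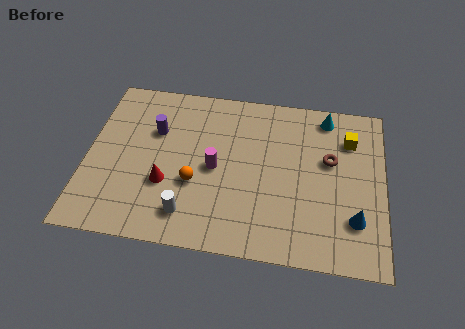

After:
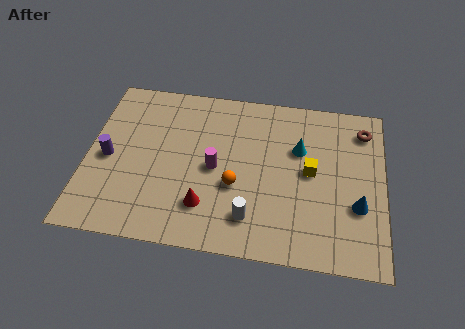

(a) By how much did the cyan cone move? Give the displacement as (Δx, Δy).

(-1.1, -1.9)

The cyan cone started near (10.0, 7.5) and ended near (8.9, 5.6).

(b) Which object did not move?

the magenta cylinder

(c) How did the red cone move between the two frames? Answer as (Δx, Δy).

(1.7, -0.9)

The red cone was at about (3.4, 3.0) and moved to about (5.1, 2.1).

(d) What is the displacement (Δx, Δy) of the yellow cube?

(-1.6, -1.9)

From the two frames, the yellow cube sits at roughly (11.0, 6.4) before and (9.4, 4.5) after.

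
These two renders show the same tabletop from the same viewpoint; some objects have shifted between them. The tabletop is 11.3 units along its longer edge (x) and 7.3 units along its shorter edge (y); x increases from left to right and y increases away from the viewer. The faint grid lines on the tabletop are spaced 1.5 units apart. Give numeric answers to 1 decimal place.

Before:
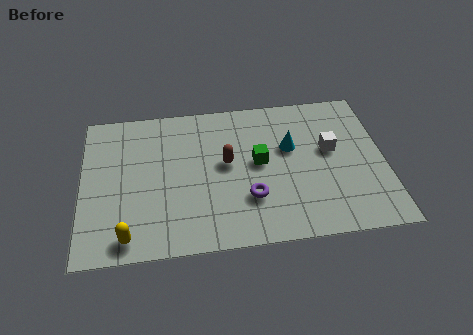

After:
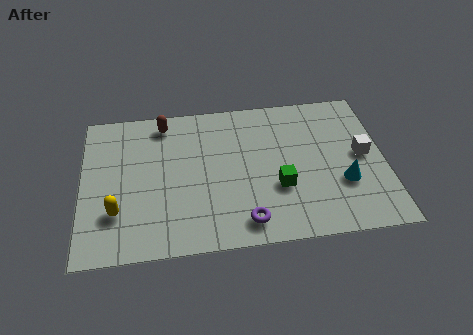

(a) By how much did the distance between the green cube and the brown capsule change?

+4.4

Before: roughly 1.2 units apart; after: 5.6. That's 4.4 units further apart.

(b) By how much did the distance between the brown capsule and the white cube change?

+3.9

They were about 3.9 units apart before and 7.8 after — 3.9 units further apart.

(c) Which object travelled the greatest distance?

the brown capsule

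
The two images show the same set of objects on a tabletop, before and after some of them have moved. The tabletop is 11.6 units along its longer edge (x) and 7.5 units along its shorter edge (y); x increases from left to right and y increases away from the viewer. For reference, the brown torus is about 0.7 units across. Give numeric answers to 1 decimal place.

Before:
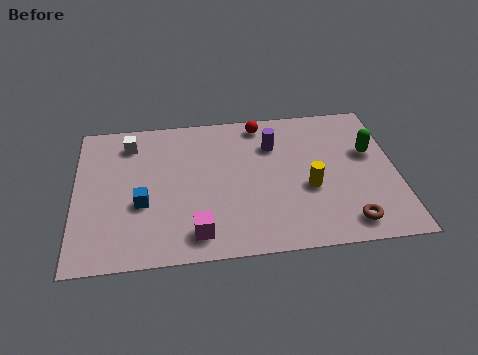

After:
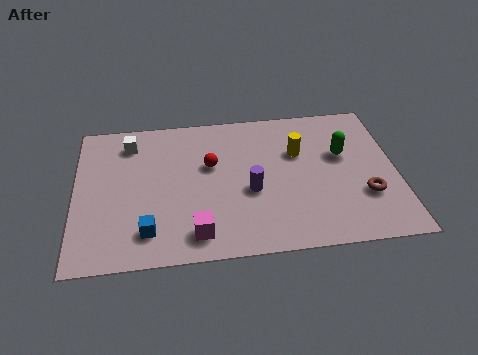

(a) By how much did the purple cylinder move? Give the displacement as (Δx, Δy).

(-0.9, -2.3)

The purple cylinder was at about (7.2, 5.4) and moved to about (6.3, 3.1).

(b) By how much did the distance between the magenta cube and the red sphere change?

-2.5

Before: roughly 6.0 units apart; after: 3.5. That's 2.5 units closer together.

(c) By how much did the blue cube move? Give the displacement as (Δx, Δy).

(0.2, -1.4)

From the two frames, the blue cube sits at roughly (2.4, 2.9) before and (2.6, 1.5) after.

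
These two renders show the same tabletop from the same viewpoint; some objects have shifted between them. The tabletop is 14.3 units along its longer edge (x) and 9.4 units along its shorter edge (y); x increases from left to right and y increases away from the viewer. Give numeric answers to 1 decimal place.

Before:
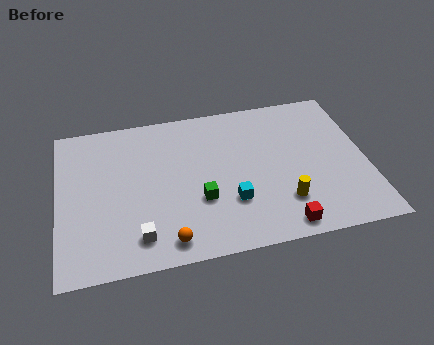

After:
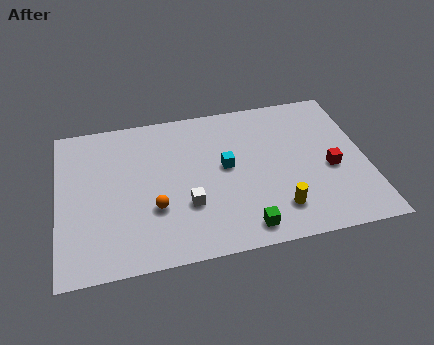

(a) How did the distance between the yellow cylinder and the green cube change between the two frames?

-2.1

The distance was about 3.9 in the first image and 1.8 in the second, so they moved 2.1 units closer together.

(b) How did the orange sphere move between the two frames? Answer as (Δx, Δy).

(-0.5, 2.0)

From the two frames, the orange sphere sits at roughly (4.9, 1.2) before and (4.4, 3.2) after.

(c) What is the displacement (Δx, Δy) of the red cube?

(2.5, 3.0)

The red cube started near (10.1, 1.0) and ended near (12.6, 4.0).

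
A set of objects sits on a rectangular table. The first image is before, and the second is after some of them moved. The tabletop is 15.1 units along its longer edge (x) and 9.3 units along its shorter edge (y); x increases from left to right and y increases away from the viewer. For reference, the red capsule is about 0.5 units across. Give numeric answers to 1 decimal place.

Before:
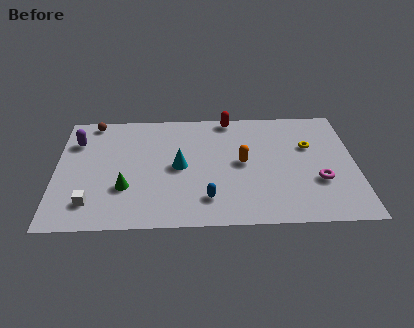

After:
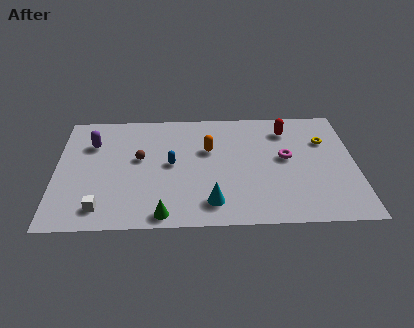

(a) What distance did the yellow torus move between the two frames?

0.9

The yellow torus was near (12.8, 6.0) before and (13.6, 6.4) after, so it travelled √(0.8² + 0.4²) ≈ 0.9 units.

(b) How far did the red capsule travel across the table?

3.1

From (8.8, 8.5) to (11.7, 7.4), the red capsule covered √(2.9² + 1.1²) ≈ 3.1 units.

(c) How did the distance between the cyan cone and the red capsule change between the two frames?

+2.2

The distance was about 4.7 in the first image and 6.9 in the second, so they moved 2.2 units further apart.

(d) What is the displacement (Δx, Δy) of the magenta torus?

(-1.6, 1.9)

The magenta torus started near (13.2, 3.2) and ended near (11.6, 5.1).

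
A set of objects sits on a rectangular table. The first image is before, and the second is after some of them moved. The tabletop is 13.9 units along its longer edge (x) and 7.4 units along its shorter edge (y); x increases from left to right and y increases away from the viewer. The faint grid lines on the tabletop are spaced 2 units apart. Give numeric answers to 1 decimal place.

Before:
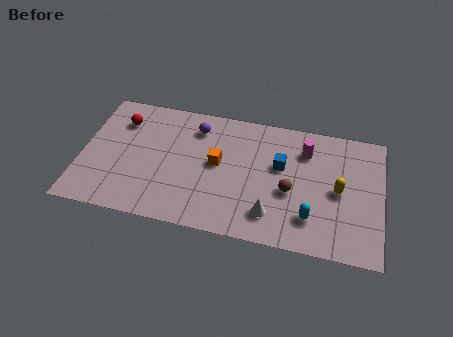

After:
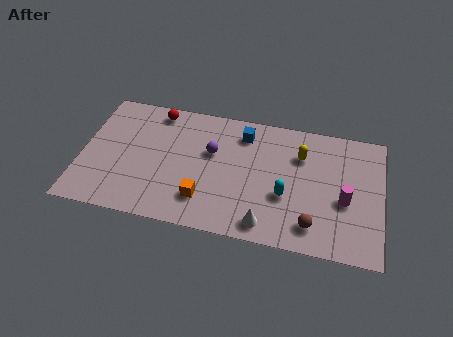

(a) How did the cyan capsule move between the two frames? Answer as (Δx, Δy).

(-1.2, 1.0)

The cyan capsule was at about (10.7, 1.8) and moved to about (9.5, 2.8).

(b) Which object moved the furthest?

the magenta cylinder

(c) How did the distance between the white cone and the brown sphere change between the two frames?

+0.4

Before: roughly 1.7 units apart; after: 2.1. That's 0.4 units further apart.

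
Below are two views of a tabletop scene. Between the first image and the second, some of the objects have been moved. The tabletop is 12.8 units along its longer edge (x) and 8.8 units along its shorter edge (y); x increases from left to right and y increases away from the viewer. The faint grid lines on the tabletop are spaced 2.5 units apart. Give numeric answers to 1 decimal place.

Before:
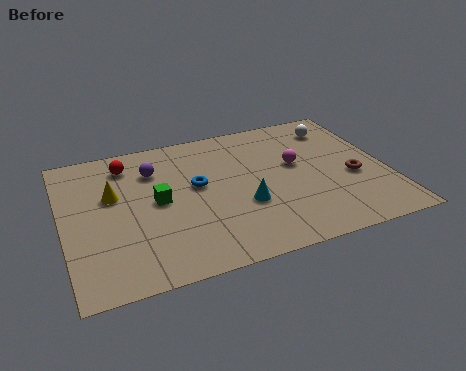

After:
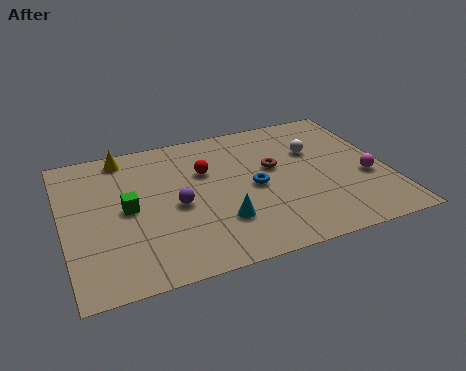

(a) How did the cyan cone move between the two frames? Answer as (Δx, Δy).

(-1.0, -0.7)

The cyan cone started near (7.0, 3.2) and ended near (6.0, 2.5).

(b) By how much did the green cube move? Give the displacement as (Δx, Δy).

(-1.2, -0.1)

The green cube started near (3.7, 4.5) and ended near (2.5, 4.4).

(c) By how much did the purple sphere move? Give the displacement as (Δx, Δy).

(0.7, -2.5)

The purple sphere was at about (3.7, 6.5) and moved to about (4.4, 4.0).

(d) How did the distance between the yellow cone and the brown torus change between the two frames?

-3.2

The distance was about 9.6 in the first image and 6.4 in the second, so they moved 3.2 units closer together.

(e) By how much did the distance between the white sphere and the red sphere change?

-4.1

The distance was about 8.5 in the first image and 4.4 in the second, so they moved 4.1 units closer together.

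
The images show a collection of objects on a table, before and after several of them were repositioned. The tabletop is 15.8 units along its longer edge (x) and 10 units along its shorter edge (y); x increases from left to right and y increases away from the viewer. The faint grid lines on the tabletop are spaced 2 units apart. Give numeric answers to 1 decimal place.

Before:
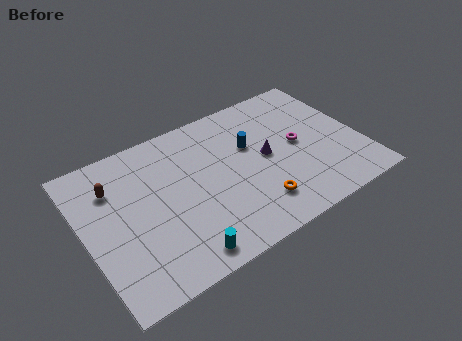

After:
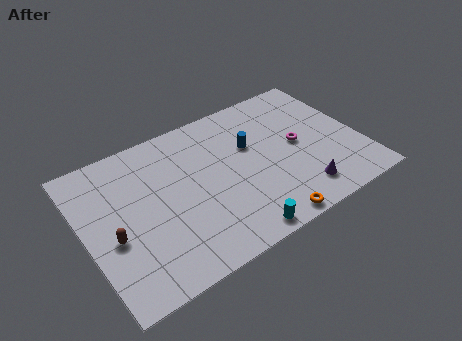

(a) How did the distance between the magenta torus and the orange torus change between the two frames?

+0.9

They were about 4.2 units apart before and 5.1 after — 0.9 units further apart.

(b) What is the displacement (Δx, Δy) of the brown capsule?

(-0.5, -3.2)

The brown capsule started near (1.9, 7.3) and ended near (1.4, 4.1).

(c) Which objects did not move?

the blue cylinder and the magenta torus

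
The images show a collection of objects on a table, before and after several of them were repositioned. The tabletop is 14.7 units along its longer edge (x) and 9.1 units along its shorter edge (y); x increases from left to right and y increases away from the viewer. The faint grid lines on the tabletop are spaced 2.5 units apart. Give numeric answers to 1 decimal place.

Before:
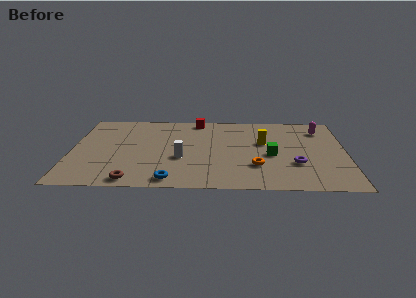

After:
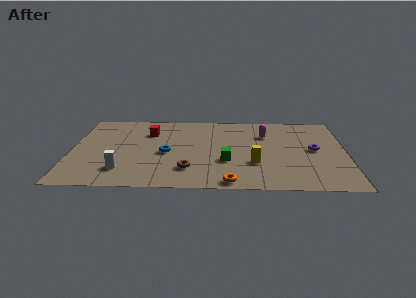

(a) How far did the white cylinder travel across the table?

3.4

The white cylinder moved from about (5.9, 3.5) to (2.8, 2.0), a distance of √(3.1² + 1.5²) ≈ 3.4.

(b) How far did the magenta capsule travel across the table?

3.1

The magenta capsule was near (13.4, 7.2) before and (10.4, 6.5) after, so it travelled √(3.0² + 0.7²) ≈ 3.1 units.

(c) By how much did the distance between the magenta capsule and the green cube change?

-0.3

The distance was about 4.2 in the first image and 3.9 in the second, so they moved 0.3 units closer together.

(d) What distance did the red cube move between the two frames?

3.1

The red cube was near (6.7, 8.2) before and (4.1, 6.6) after, so it travelled √(2.6² + 1.6²) ≈ 3.1 units.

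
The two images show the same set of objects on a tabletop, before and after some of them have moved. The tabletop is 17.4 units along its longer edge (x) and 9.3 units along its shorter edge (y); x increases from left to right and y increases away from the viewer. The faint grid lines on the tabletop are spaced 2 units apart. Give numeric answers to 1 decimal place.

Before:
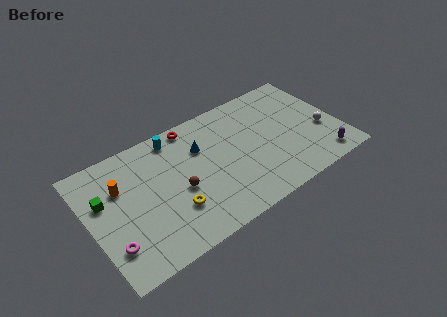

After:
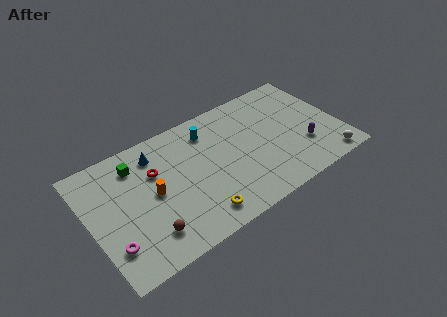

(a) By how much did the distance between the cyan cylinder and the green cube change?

-0.5

They were about 5.6 units apart before and 5.1 after — 0.5 units closer together.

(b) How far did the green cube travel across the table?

2.8

From (1.1, 5.9) to (3.5, 7.4), the green cube covered √(2.4² + 1.5²) ≈ 2.8 units.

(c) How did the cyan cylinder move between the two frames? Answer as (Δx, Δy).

(2.3, -0.7)

From the two frames, the cyan cylinder sits at roughly (6.3, 8.1) before and (8.6, 7.4) after.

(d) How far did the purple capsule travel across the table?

1.9

The purple capsule moved from about (15.7, 1.3) to (14.7, 2.9), a distance of √(1.0² + 1.6²) ≈ 1.9.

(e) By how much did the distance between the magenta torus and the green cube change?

+2.0

The distance was about 3.5 in the first image and 5.5 in the second, so they moved 2.0 units further apart.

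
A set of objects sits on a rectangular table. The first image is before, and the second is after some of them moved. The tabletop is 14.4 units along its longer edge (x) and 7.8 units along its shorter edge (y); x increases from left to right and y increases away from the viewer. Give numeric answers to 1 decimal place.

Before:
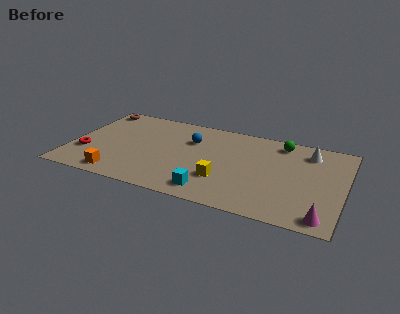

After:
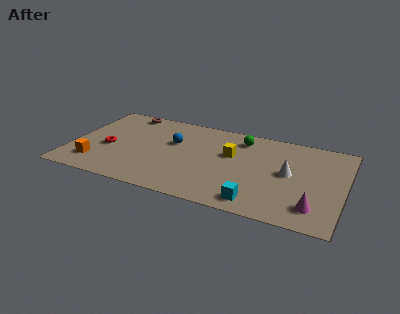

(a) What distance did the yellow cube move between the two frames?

2.4

The yellow cube moved from about (8.2, 2.4) to (8.4, 4.8), a distance of √(0.2² + 2.4²) ≈ 2.4.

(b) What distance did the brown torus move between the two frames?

1.6

The brown torus moved from about (0.9, 6.9) to (2.5, 7.0), a distance of √(1.6² + 0.1²) ≈ 1.6.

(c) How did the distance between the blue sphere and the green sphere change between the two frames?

-1.1

The distance was about 4.9 in the first image and 3.8 in the second, so they moved 1.1 units closer together.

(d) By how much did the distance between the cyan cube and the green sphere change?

-0.9

Before: roughly 6.4 units apart; after: 5.5. That's 0.9 units closer together.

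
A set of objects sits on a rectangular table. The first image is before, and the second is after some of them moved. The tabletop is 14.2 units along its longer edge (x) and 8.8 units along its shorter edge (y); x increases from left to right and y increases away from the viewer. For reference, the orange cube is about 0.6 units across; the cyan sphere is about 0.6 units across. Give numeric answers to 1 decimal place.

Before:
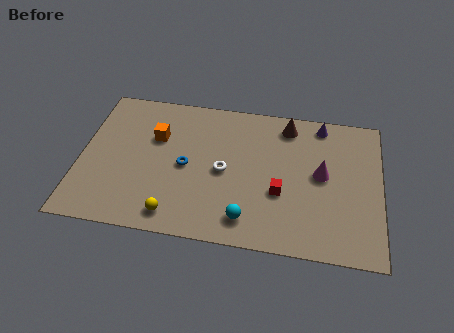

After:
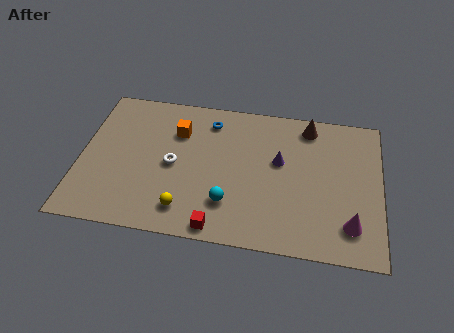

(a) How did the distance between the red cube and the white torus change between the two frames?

+1.3

The distance was about 2.8 in the first image and 4.1 in the second, so they moved 1.3 units further apart.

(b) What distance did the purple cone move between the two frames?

3.2

From (11.3, 7.8) to (9.4, 5.2), the purple cone covered √(1.9² + 2.6²) ≈ 3.2 units.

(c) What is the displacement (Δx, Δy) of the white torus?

(-2.4, 0.0)

The white torus started near (6.8, 4.2) and ended near (4.4, 4.2).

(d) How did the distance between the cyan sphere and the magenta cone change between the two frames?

+1.0

Before: roughly 4.7 units apart; after: 5.7. That's 1.0 units further apart.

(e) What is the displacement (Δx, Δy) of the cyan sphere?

(-0.9, 0.8)

The cyan sphere started near (8.0, 1.5) and ended near (7.1, 2.3).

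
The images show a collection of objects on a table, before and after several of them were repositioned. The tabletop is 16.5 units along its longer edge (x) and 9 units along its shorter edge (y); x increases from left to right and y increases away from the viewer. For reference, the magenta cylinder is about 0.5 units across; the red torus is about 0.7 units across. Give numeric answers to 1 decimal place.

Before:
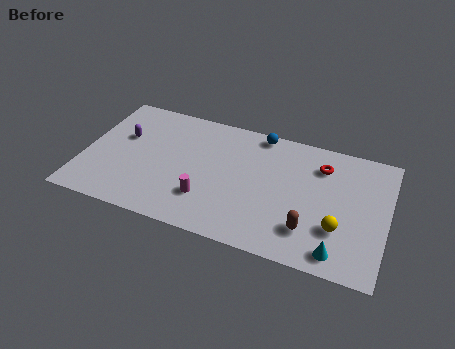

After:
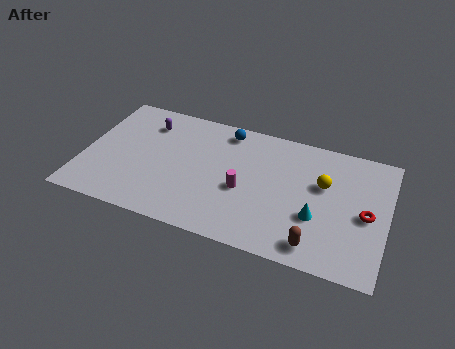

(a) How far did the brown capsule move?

1.0

From (12.5, 2.2) to (12.9, 1.3), the brown capsule covered √(0.4² + 0.9²) ≈ 1.0 units.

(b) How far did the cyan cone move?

2.4

The cyan cone moved from about (14.1, 1.2) to (12.8, 3.2), a distance of √(1.3² + 2.0²) ≈ 2.4.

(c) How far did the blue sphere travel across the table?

1.8

The blue sphere was near (9.3, 8.2) before and (7.5, 7.8) after, so it travelled √(1.8² + 0.4²) ≈ 1.8 units.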